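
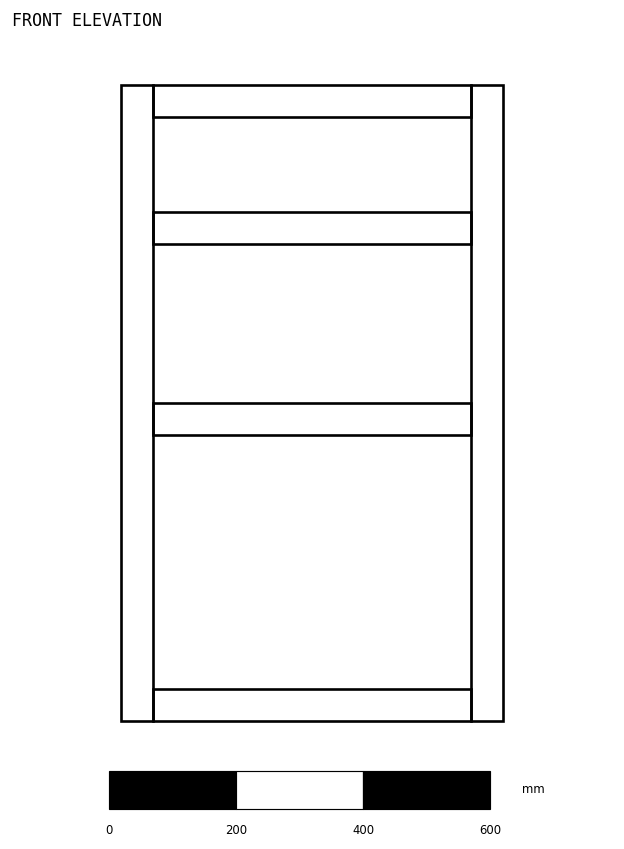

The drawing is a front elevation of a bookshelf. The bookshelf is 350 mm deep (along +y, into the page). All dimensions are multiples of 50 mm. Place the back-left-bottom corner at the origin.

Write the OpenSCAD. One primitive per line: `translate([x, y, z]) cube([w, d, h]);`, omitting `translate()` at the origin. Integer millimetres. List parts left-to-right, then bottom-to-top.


cube([50, 350, 1000]);
translate([50, 0, 0]) cube([500, 350, 50]);
translate([50, 0, 450]) cube([500, 350, 50]);
translate([50, 0, 750]) cube([500, 350, 50]);
translate([50, 0, 950]) cube([500, 350, 50]);
translate([550, 0, 0]) cube([50, 350, 1000]);


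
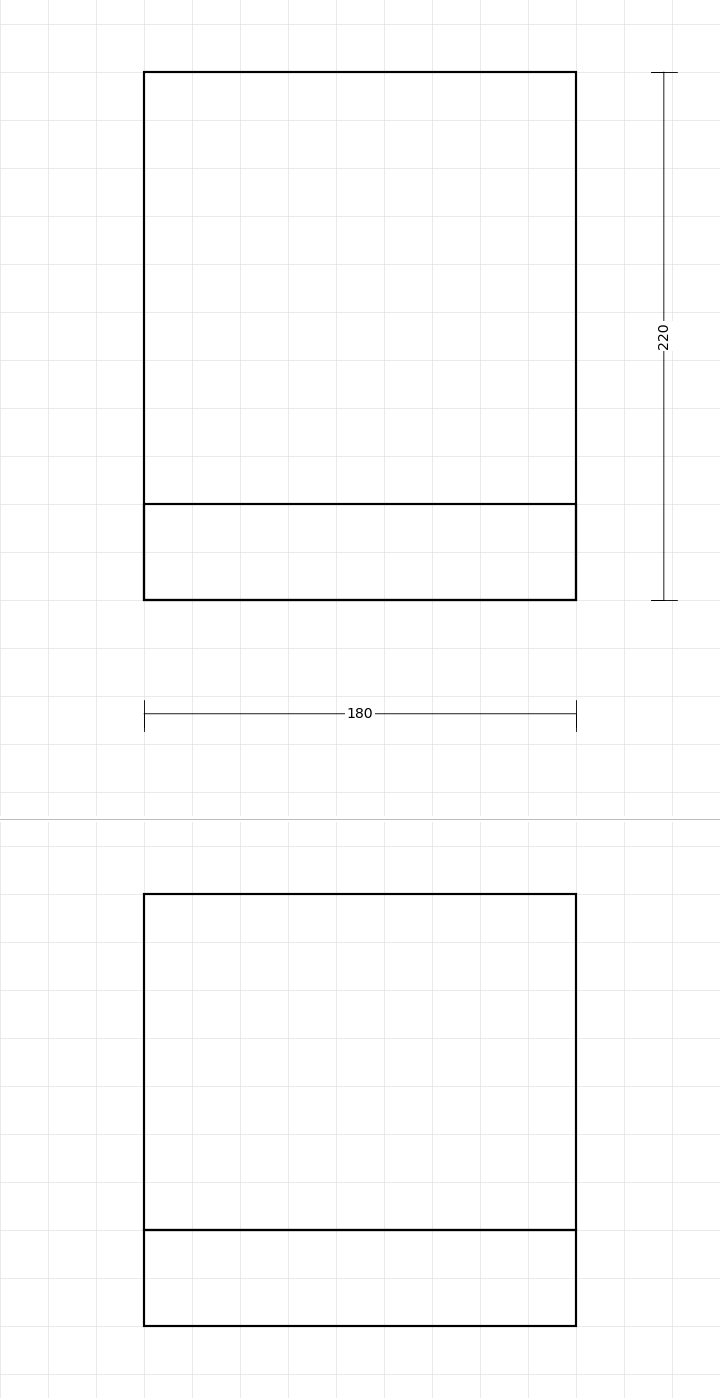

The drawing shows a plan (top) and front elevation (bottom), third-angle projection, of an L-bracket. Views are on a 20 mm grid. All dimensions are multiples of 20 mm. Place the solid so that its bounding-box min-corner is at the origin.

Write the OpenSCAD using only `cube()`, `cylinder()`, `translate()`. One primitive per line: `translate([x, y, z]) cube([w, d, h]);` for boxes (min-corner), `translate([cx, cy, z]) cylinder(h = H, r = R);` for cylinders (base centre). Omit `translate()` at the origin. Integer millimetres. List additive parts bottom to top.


cube([180, 220, 40]);
translate([0, 0, 40]) cube([180, 40, 140]);


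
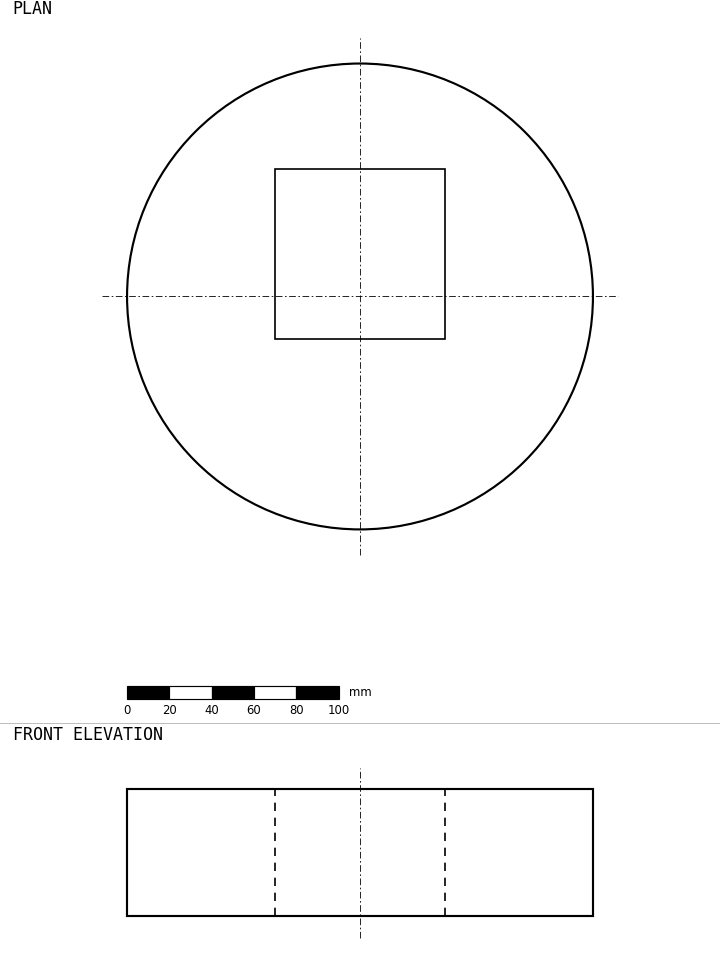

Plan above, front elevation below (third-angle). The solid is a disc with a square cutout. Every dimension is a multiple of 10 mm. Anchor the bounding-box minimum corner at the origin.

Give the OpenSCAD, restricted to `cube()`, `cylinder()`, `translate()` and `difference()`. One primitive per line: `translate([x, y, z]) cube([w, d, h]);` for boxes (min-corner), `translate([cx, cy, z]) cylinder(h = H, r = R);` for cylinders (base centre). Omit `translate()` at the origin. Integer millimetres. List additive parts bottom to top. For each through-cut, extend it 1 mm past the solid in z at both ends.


difference() {
  translate([110, 110, 0]) cylinder(h = 60, r = 110);
  translate([70, 90, -1]) cube([80, 80, 62]);
}


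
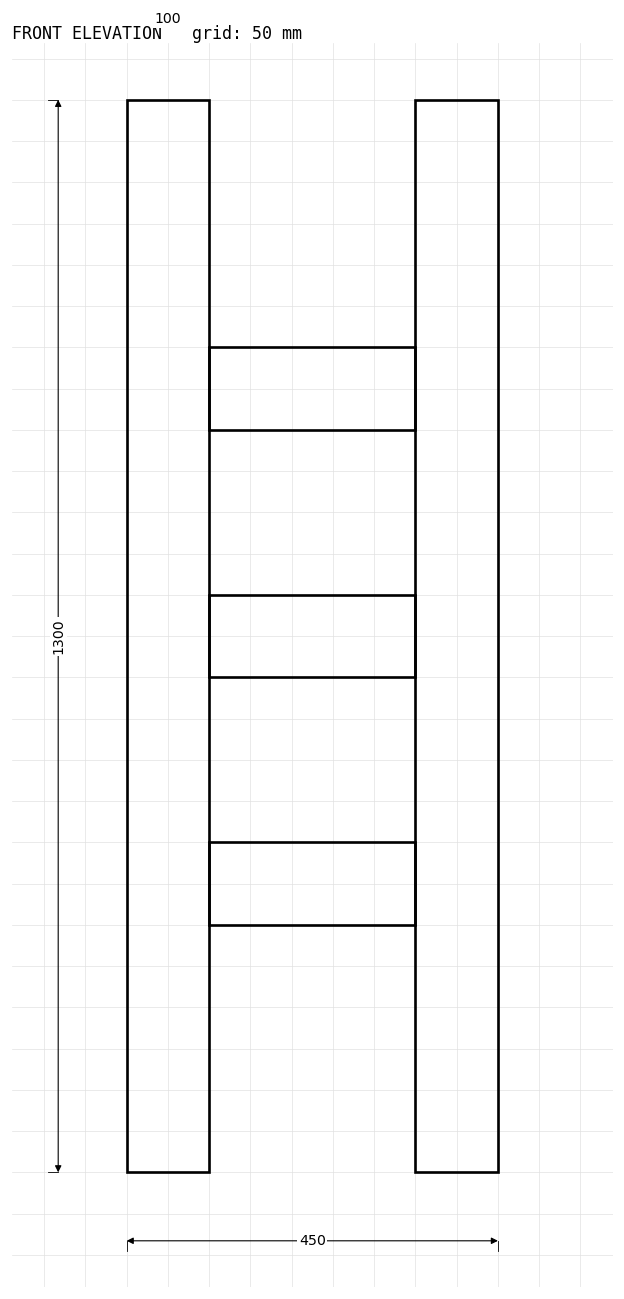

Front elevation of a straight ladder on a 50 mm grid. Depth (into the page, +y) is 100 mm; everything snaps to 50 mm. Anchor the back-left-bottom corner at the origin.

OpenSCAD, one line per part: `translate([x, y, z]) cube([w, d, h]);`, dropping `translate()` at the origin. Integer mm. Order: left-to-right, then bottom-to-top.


cube([100, 100, 1300]);
translate([100, 0, 300]) cube([250, 100, 100]);
translate([100, 0, 600]) cube([250, 100, 100]);
translate([100, 0, 900]) cube([250, 100, 100]);
translate([350, 0, 0]) cube([100, 100, 1300]);


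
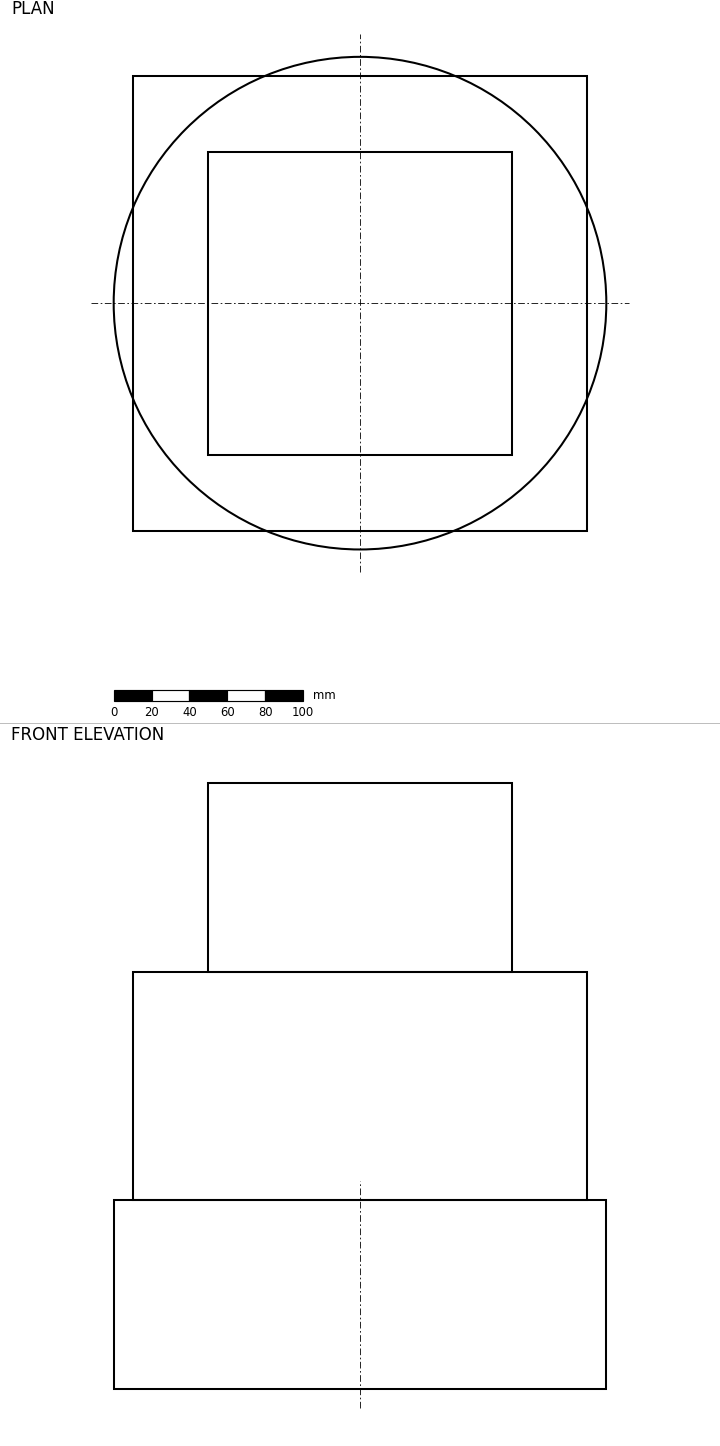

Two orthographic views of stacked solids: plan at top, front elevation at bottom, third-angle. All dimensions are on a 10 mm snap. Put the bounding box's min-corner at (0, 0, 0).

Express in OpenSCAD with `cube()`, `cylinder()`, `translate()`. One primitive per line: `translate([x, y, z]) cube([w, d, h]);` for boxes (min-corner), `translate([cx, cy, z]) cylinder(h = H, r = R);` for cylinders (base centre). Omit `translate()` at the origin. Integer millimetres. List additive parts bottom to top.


translate([130, 130, 0]) cylinder(h = 100, r = 130);
translate([10, 10, 100]) cube([240, 240, 120]);
translate([50, 50, 220]) cube([160, 160, 100]);


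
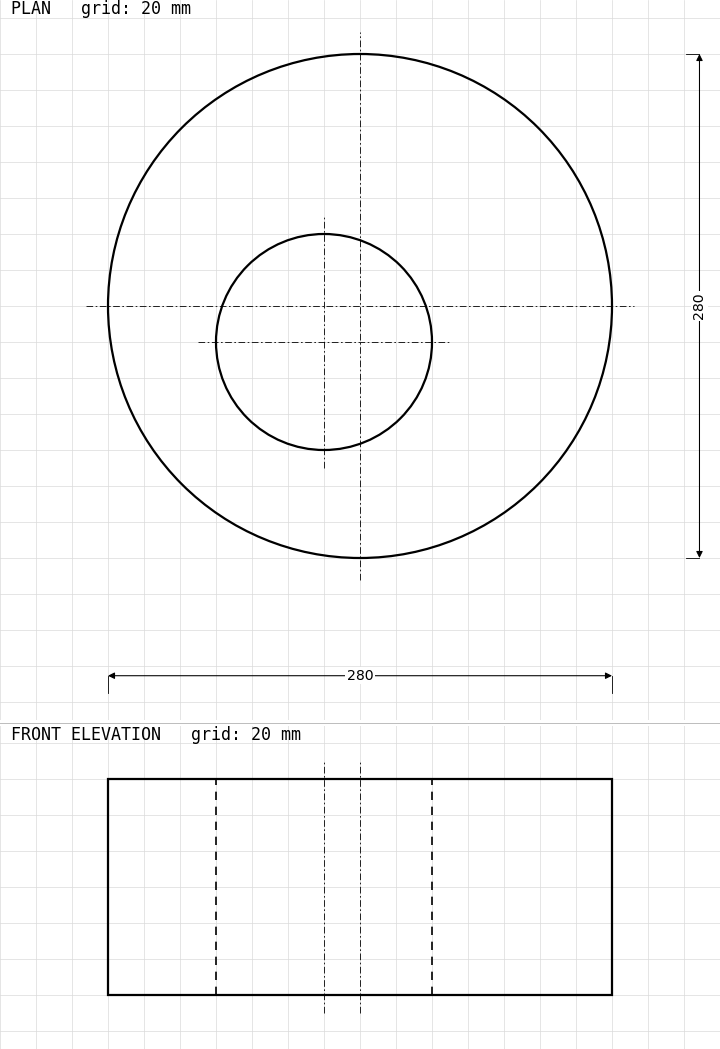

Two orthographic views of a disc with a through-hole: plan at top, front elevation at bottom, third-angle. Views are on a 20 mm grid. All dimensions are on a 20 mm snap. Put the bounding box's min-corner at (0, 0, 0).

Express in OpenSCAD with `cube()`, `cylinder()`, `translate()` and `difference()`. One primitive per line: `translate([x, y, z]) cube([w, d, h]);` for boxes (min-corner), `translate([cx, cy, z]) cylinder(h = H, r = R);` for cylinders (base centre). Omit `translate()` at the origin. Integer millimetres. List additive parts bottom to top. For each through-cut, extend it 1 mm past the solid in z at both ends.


difference() {
  translate([140, 140, 0]) cylinder(h = 120, r = 140);
  translate([120, 120, -1]) cylinder(h = 122, r = 60);
}


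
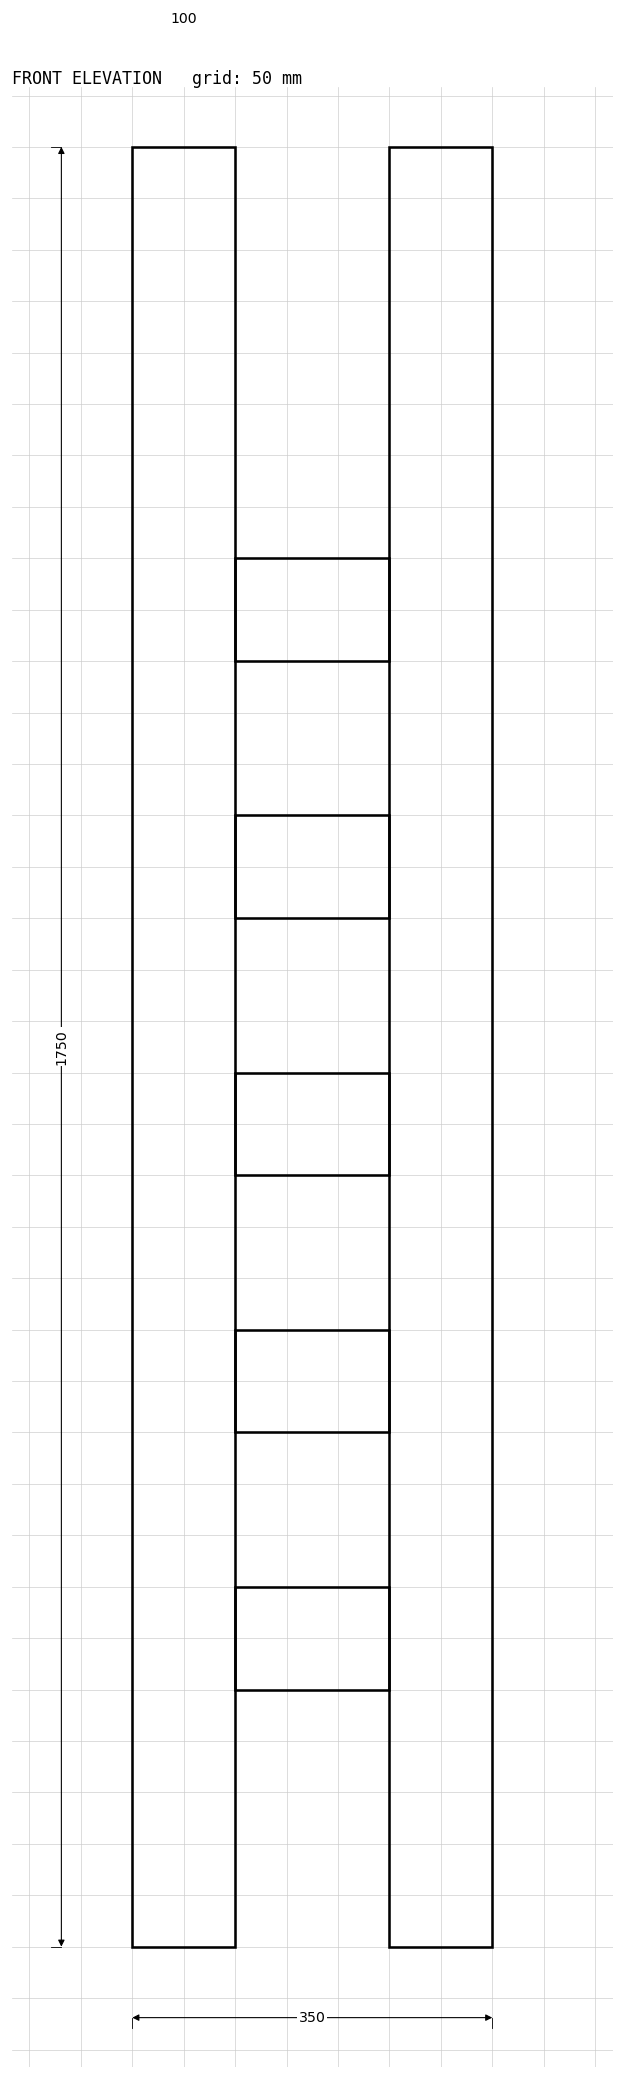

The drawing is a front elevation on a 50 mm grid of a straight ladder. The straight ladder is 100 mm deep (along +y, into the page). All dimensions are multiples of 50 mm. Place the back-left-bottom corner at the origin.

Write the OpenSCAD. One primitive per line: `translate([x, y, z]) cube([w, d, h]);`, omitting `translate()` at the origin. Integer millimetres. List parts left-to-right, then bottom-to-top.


cube([100, 100, 1750]);
translate([100, 0, 250]) cube([150, 100, 100]);
translate([100, 0, 500]) cube([150, 100, 100]);
translate([100, 0, 750]) cube([150, 100, 100]);
translate([100, 0, 1000]) cube([150, 100, 100]);
translate([100, 0, 1250]) cube([150, 100, 100]);
translate([250, 0, 0]) cube([100, 100, 1750]);


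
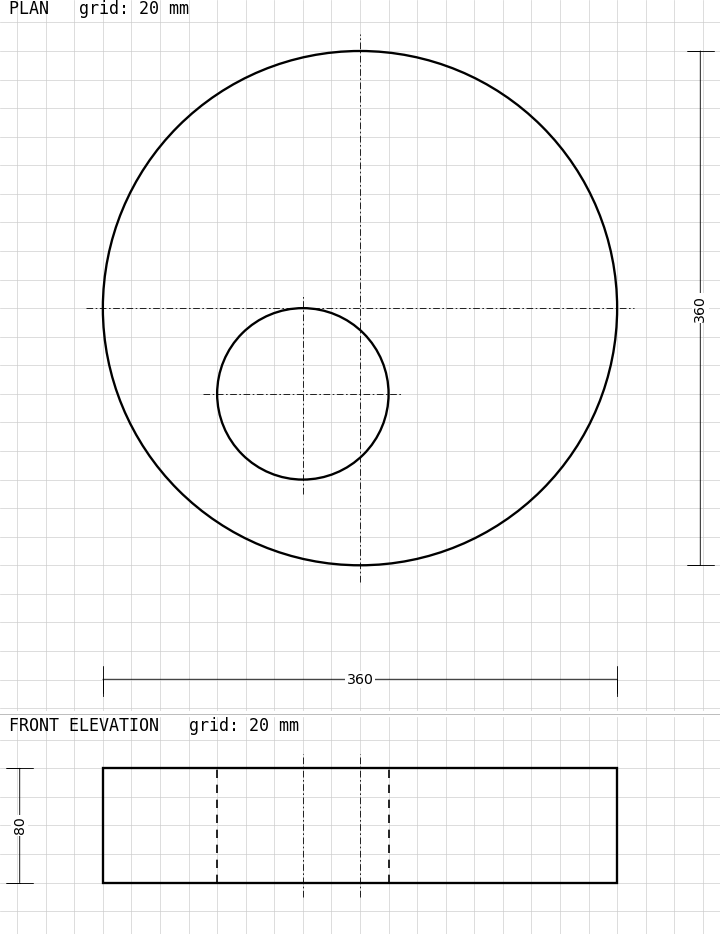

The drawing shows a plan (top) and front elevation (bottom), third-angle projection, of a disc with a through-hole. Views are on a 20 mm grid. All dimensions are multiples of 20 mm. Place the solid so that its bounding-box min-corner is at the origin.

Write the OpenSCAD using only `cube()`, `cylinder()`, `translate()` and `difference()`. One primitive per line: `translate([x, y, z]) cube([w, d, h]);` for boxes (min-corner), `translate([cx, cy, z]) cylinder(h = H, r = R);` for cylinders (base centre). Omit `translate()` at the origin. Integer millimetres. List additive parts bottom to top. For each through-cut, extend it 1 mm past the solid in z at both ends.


difference() {
  translate([180, 180, 0]) cylinder(h = 80, r = 180);
  translate([140, 120, -1]) cylinder(h = 82, r = 60);
}


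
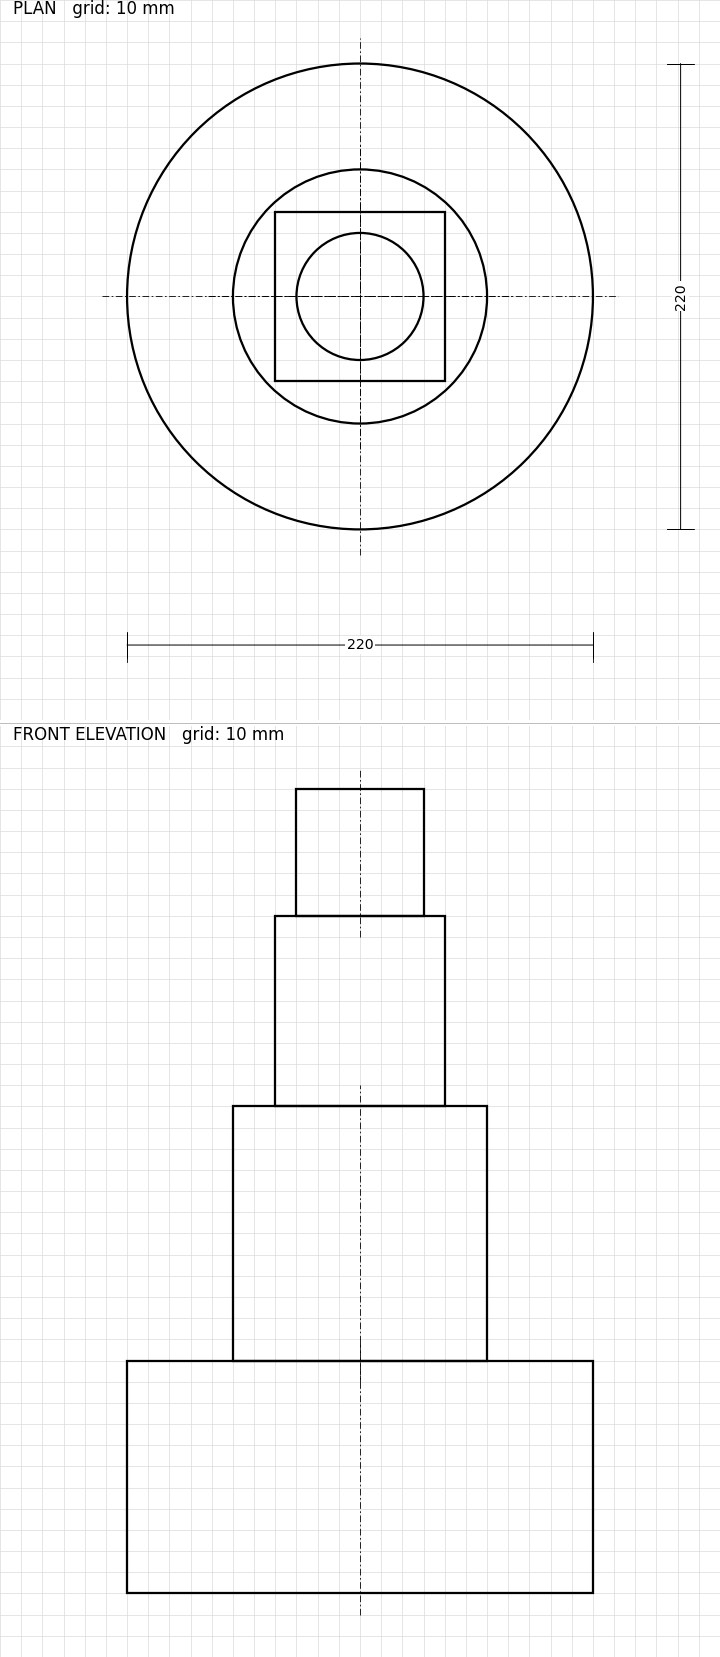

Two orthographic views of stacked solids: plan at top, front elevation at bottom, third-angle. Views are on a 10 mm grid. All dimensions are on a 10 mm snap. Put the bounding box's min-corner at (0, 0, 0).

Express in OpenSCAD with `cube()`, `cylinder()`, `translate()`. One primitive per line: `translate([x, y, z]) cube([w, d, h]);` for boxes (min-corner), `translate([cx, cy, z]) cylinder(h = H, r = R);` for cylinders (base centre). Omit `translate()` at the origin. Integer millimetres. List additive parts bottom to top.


translate([110, 110, 0]) cylinder(h = 110, r = 110);
translate([110, 110, 110]) cylinder(h = 120, r = 60);
translate([70, 70, 230]) cube([80, 80, 90]);
translate([110, 110, 320]) cylinder(h = 60, r = 30);


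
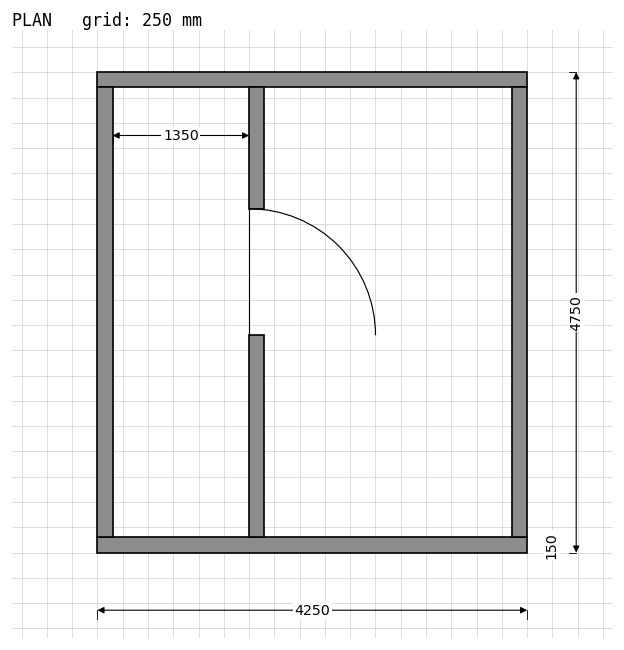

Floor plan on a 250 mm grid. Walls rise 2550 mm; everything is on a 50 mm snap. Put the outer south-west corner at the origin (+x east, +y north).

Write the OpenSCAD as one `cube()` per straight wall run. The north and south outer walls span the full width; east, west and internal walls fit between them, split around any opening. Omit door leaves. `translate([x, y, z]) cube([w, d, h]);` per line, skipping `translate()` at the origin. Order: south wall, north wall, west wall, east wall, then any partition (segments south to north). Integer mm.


cube([4250, 150, 2550]);
translate([0, 4600, 0]) cube([4250, 150, 2550]);
translate([0, 150, 0]) cube([150, 4450, 2550]);
translate([4100, 150, 0]) cube([150, 4450, 2550]);
translate([1500, 150, 0]) cube([150, 2000, 2550]);
translate([1500, 3400, 0]) cube([150, 1200, 2550]);


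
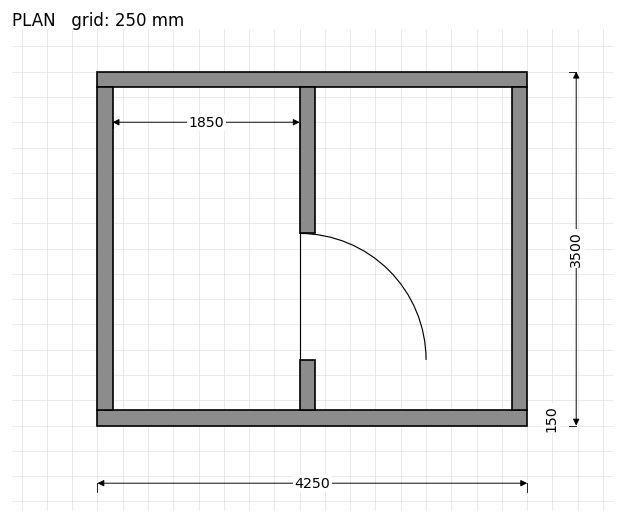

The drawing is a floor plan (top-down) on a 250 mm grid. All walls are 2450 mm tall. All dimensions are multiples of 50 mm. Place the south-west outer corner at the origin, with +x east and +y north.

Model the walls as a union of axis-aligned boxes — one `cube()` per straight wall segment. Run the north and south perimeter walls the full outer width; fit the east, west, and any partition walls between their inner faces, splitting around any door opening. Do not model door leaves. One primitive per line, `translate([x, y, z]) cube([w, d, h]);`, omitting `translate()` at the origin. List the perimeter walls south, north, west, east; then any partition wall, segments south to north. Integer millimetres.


cube([4250, 150, 2450]);
translate([0, 3350, 0]) cube([4250, 150, 2450]);
translate([0, 150, 0]) cube([150, 3200, 2450]);
translate([4100, 150, 0]) cube([150, 3200, 2450]);
translate([2000, 150, 0]) cube([150, 500, 2450]);
translate([2000, 1900, 0]) cube([150, 1450, 2450]);


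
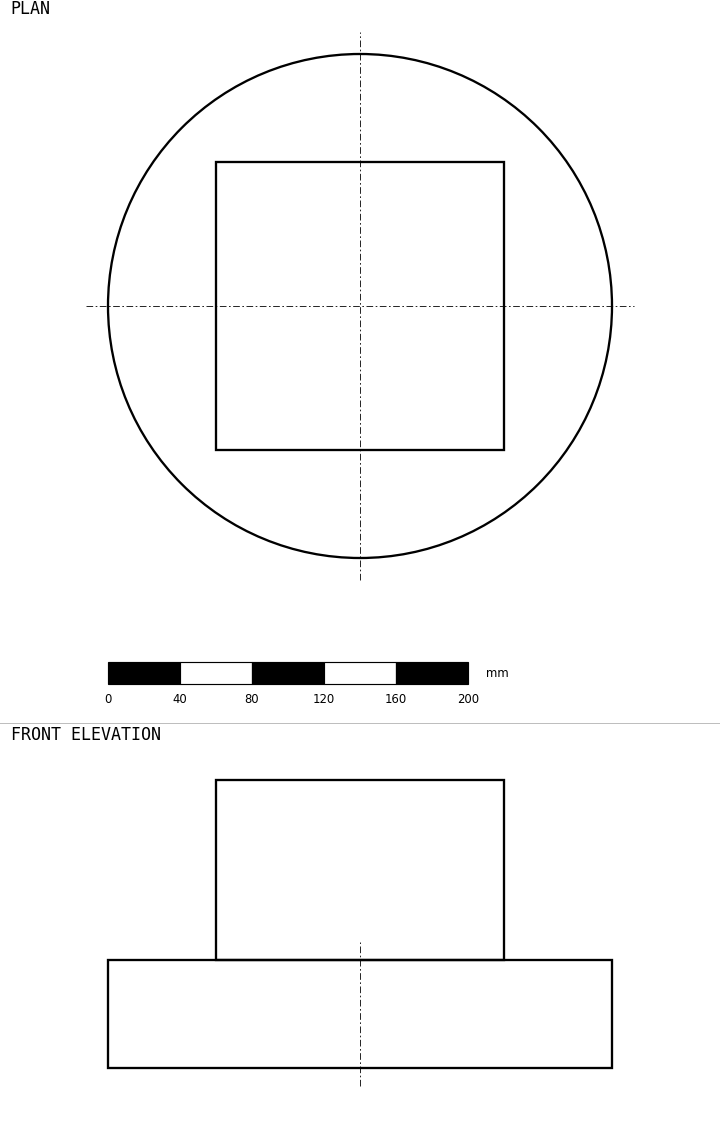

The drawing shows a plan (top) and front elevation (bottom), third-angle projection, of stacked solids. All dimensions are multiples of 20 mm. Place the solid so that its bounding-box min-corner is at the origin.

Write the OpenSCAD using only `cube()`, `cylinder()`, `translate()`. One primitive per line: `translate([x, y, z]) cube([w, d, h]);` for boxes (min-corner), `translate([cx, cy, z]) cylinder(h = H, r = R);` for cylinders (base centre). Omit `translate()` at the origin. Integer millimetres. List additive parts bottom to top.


translate([140, 140, 0]) cylinder(h = 60, r = 140);
translate([60, 60, 60]) cube([160, 160, 100]);


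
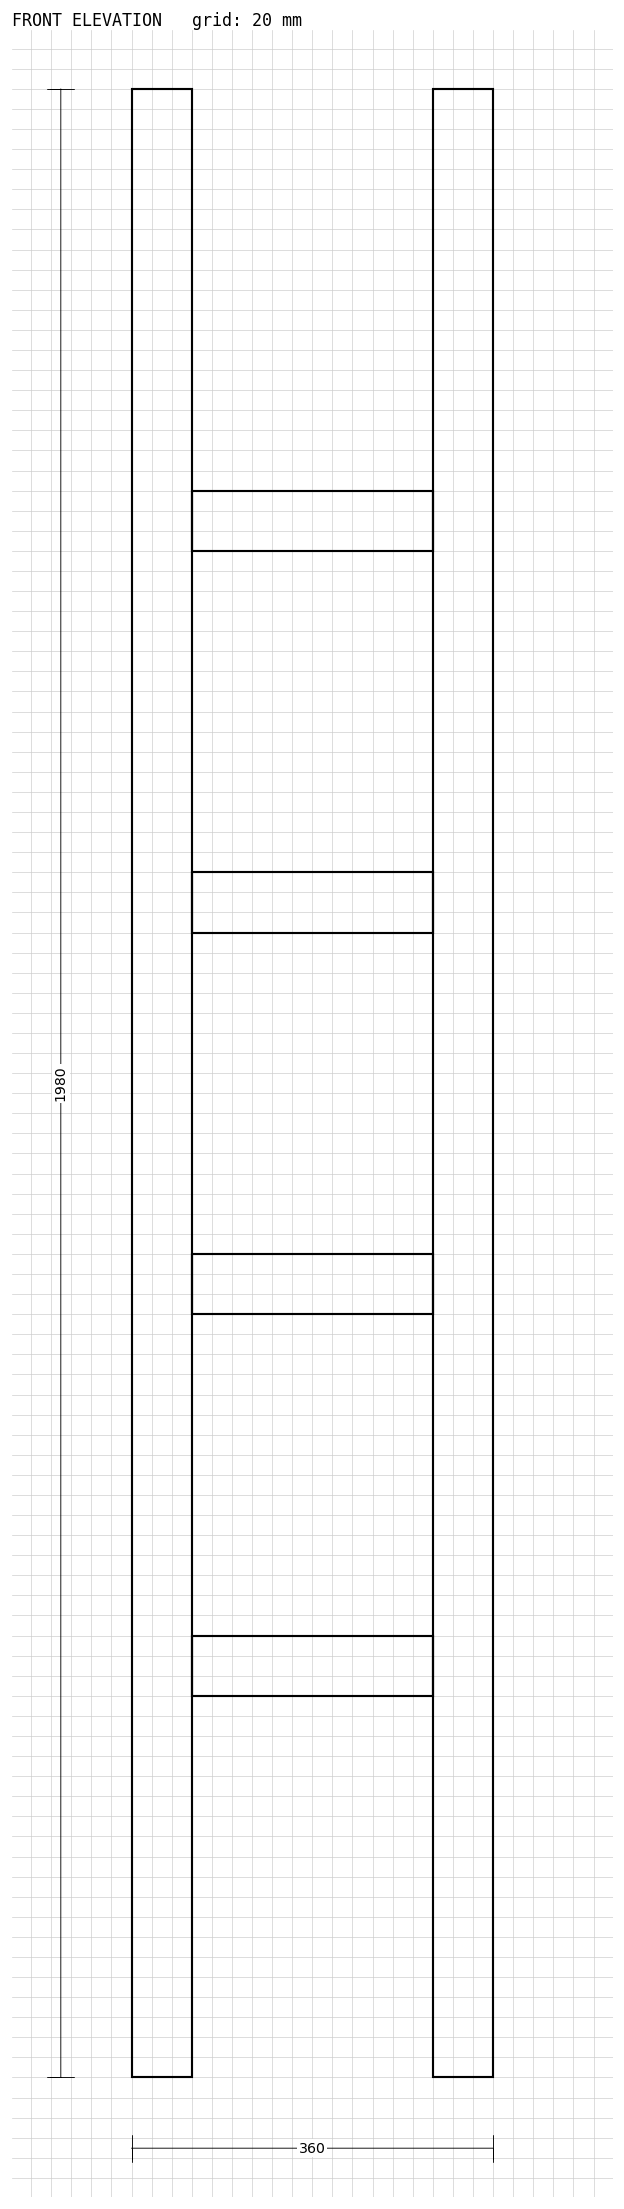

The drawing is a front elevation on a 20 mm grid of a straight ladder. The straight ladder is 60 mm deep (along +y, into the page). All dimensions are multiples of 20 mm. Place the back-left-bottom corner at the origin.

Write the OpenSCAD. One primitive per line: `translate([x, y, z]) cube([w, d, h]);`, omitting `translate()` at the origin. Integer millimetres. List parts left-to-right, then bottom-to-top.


cube([60, 60, 1980]);
translate([60, 0, 380]) cube([240, 60, 60]);
translate([60, 0, 760]) cube([240, 60, 60]);
translate([60, 0, 1140]) cube([240, 60, 60]);
translate([60, 0, 1520]) cube([240, 60, 60]);
translate([300, 0, 0]) cube([60, 60, 1980]);


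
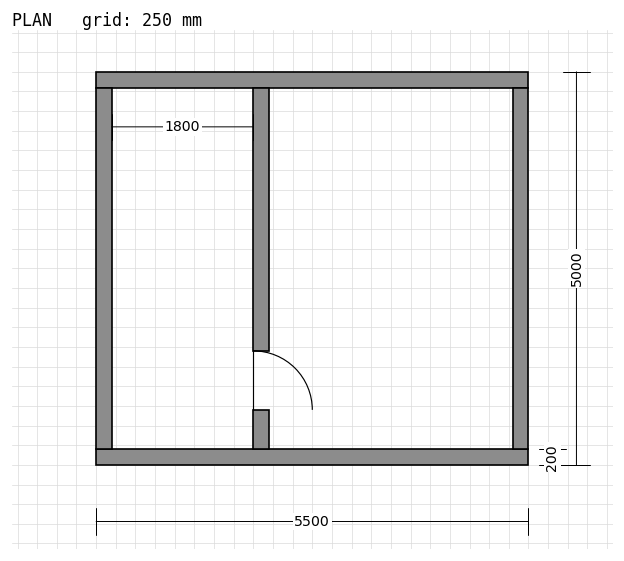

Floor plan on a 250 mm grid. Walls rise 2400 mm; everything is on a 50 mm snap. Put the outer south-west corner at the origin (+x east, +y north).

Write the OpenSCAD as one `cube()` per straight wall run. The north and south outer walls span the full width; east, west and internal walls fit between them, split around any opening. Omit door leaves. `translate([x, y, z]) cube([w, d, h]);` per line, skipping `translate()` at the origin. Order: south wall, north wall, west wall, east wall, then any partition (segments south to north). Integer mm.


cube([5500, 200, 2400]);
translate([0, 4800, 0]) cube([5500, 200, 2400]);
translate([0, 200, 0]) cube([200, 4600, 2400]);
translate([5300, 200, 0]) cube([200, 4600, 2400]);
translate([2000, 200, 0]) cube([200, 500, 2400]);
translate([2000, 1450, 0]) cube([200, 3350, 2400]);


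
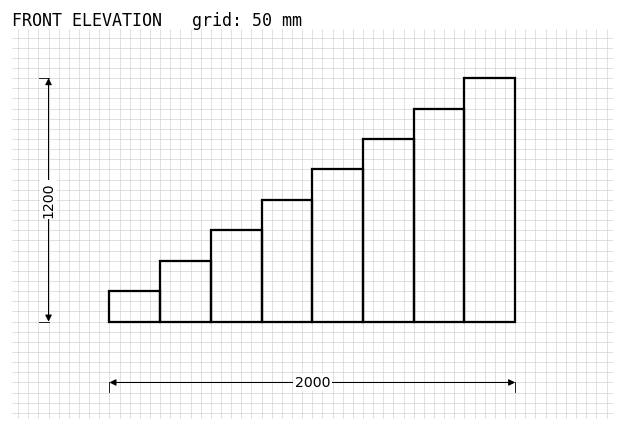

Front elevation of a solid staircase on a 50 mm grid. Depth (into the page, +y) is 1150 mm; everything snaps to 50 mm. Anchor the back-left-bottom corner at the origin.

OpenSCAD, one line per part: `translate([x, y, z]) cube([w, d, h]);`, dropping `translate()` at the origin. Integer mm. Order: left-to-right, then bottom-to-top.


cube([250, 1150, 150]);
translate([250, 0, 0]) cube([250, 1150, 300]);
translate([500, 0, 0]) cube([250, 1150, 450]);
translate([750, 0, 0]) cube([250, 1150, 600]);
translate([1000, 0, 0]) cube([250, 1150, 750]);
translate([1250, 0, 0]) cube([250, 1150, 900]);
translate([1500, 0, 0]) cube([250, 1150, 1050]);
translate([1750, 0, 0]) cube([250, 1150, 1200]);


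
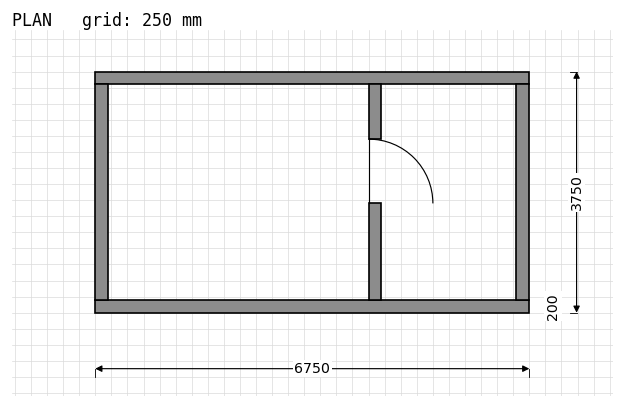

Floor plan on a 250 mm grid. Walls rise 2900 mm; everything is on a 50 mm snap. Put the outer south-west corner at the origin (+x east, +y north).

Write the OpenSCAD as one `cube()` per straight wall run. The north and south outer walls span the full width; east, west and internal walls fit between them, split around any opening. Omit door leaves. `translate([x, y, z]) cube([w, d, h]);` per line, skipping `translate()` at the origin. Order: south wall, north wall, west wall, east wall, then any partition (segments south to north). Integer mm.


cube([6750, 200, 2900]);
translate([0, 3550, 0]) cube([6750, 200, 2900]);
translate([0, 200, 0]) cube([200, 3350, 2900]);
translate([6550, 200, 0]) cube([200, 3350, 2900]);
translate([4250, 200, 0]) cube([200, 1500, 2900]);
translate([4250, 2700, 0]) cube([200, 850, 2900]);


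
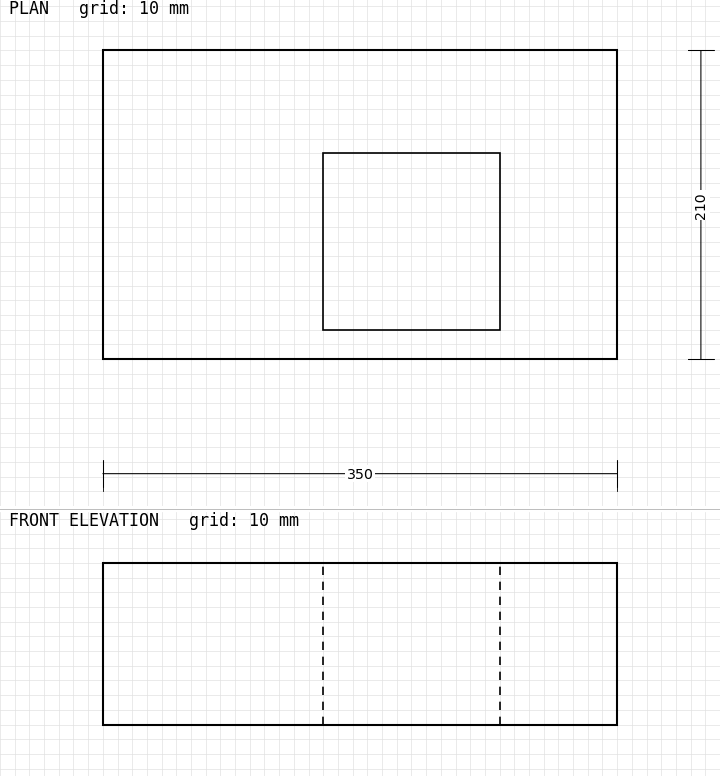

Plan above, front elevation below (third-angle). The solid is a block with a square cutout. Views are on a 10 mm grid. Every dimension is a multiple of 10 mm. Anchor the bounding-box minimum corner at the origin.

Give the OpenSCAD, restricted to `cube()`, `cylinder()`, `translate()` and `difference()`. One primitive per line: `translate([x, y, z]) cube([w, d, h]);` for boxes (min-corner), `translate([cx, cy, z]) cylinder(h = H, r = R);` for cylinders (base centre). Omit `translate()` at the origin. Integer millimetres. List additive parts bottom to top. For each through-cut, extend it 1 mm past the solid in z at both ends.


difference() {
  cube([350, 210, 110]);
  translate([150, 20, -1]) cube([120, 120, 112]);
}


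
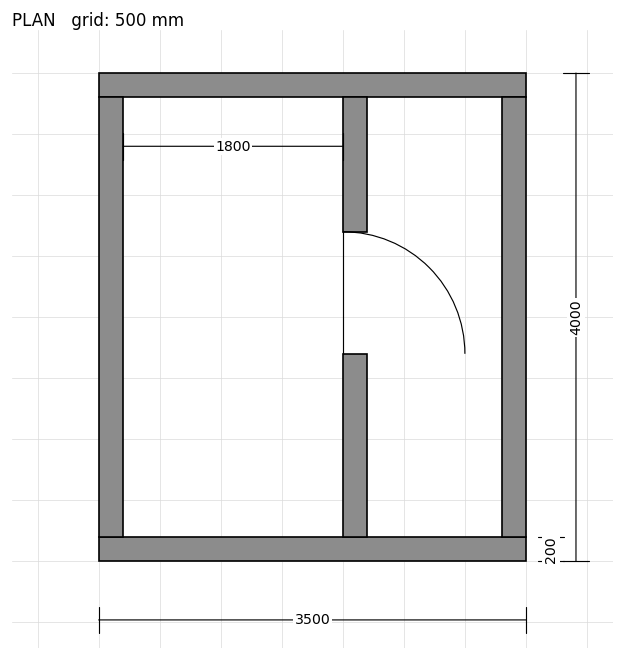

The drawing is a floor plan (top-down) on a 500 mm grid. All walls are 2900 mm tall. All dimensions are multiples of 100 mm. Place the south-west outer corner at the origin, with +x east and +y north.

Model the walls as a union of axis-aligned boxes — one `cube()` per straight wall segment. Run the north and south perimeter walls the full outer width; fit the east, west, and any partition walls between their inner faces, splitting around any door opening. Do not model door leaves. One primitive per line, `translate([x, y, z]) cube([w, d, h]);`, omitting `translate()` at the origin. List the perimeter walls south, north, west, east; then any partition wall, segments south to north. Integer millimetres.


cube([3500, 200, 2900]);
translate([0, 3800, 0]) cube([3500, 200, 2900]);
translate([0, 200, 0]) cube([200, 3600, 2900]);
translate([3300, 200, 0]) cube([200, 3600, 2900]);
translate([2000, 200, 0]) cube([200, 1500, 2900]);
translate([2000, 2700, 0]) cube([200, 1100, 2900]);


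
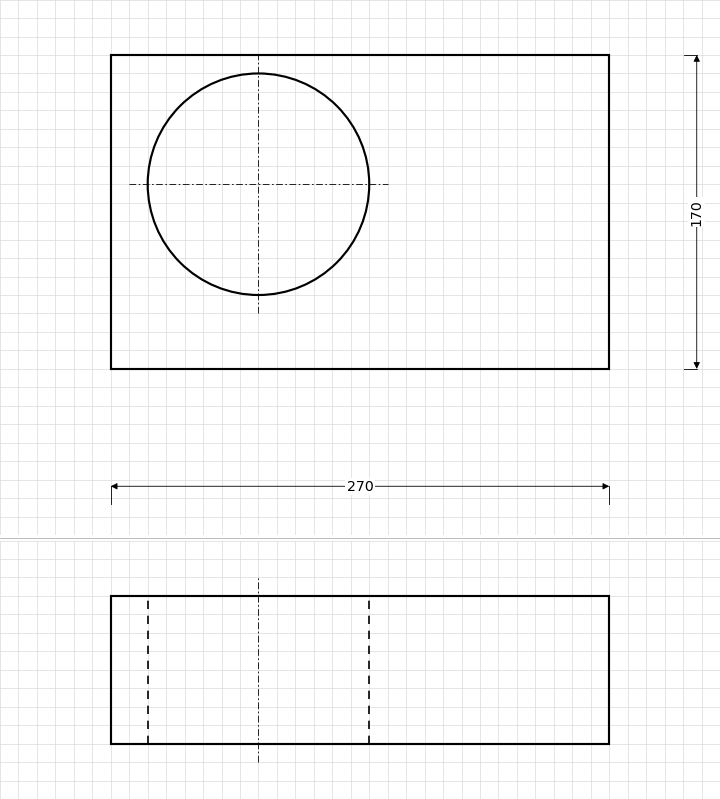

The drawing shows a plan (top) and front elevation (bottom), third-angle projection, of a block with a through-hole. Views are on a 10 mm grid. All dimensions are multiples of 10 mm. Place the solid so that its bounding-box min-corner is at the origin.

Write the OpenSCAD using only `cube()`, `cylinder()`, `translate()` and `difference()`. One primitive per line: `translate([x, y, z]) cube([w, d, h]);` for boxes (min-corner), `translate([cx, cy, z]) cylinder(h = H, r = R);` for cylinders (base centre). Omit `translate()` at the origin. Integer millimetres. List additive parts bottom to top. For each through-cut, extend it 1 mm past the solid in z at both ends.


difference() {
  cube([270, 170, 80]);
  translate([80, 100, -1]) cylinder(h = 82, r = 60);
}


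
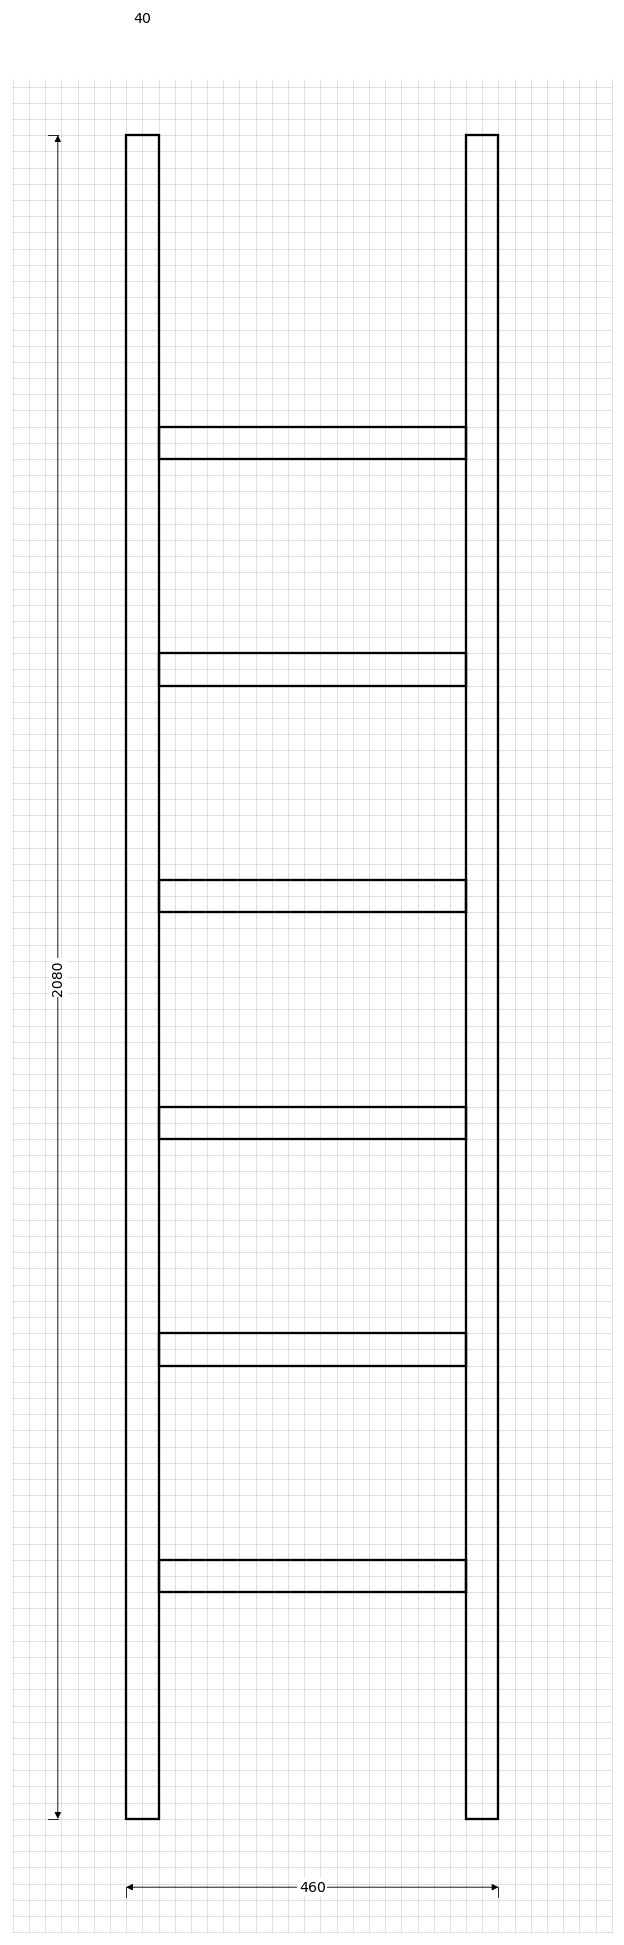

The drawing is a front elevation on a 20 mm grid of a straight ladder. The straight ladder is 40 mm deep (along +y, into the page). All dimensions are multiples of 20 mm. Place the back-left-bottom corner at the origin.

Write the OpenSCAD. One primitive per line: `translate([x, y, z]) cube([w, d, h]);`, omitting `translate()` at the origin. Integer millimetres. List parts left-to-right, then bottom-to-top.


cube([40, 40, 2080]);
translate([40, 0, 280]) cube([380, 40, 40]);
translate([40, 0, 560]) cube([380, 40, 40]);
translate([40, 0, 840]) cube([380, 40, 40]);
translate([40, 0, 1120]) cube([380, 40, 40]);
translate([40, 0, 1400]) cube([380, 40, 40]);
translate([40, 0, 1680]) cube([380, 40, 40]);
translate([420, 0, 0]) cube([40, 40, 2080]);


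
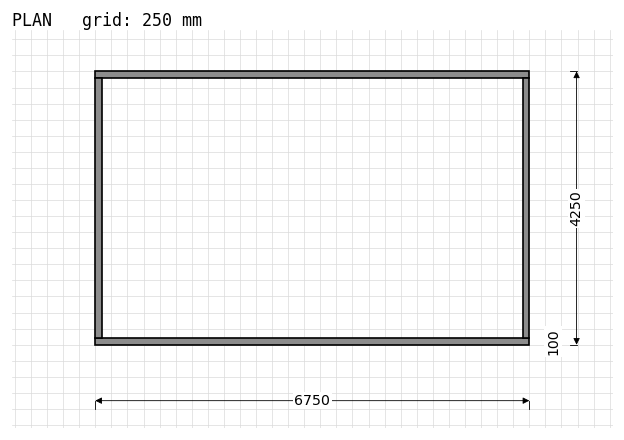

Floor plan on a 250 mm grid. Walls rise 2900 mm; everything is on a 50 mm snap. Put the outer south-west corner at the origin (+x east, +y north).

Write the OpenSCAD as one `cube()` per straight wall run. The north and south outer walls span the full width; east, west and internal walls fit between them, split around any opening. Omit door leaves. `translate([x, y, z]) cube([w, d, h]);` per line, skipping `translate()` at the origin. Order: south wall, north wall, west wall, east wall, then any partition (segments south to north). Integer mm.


cube([6750, 100, 2900]);
translate([0, 4150, 0]) cube([6750, 100, 2900]);
translate([0, 100, 0]) cube([100, 4050, 2900]);
translate([6650, 100, 0]) cube([100, 4050, 2900]);


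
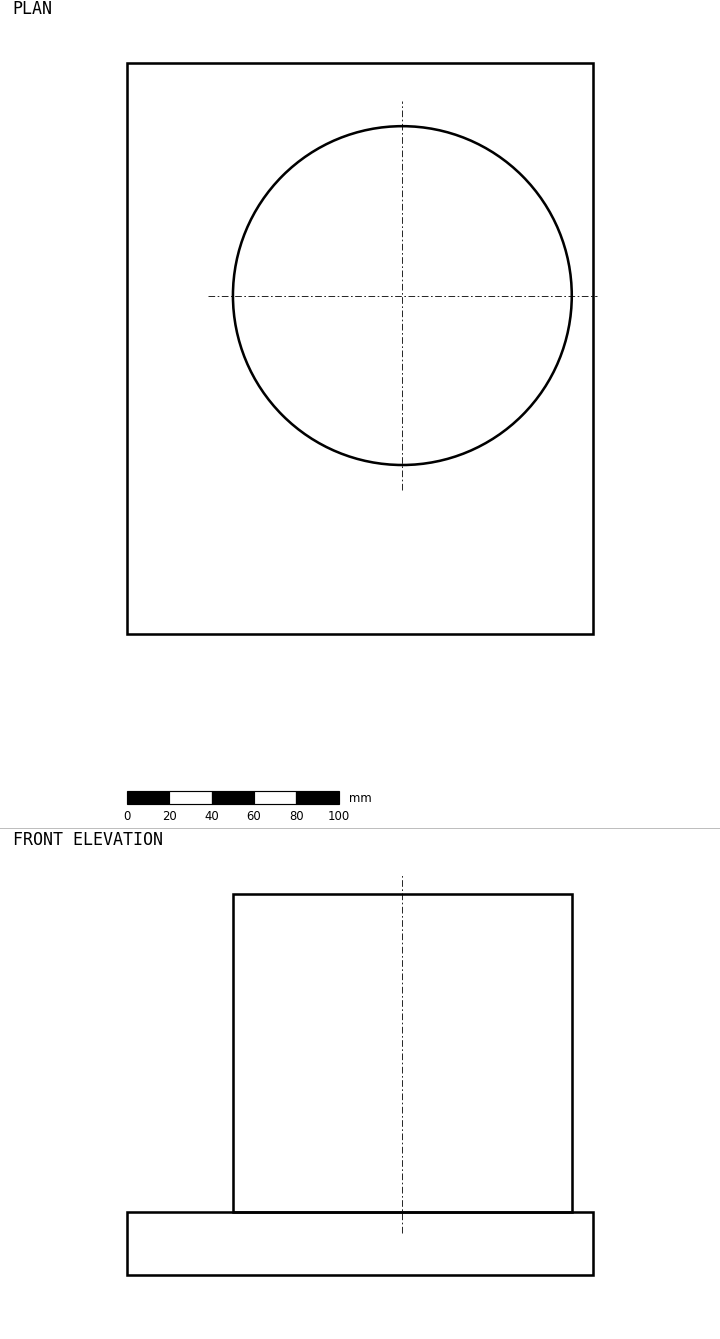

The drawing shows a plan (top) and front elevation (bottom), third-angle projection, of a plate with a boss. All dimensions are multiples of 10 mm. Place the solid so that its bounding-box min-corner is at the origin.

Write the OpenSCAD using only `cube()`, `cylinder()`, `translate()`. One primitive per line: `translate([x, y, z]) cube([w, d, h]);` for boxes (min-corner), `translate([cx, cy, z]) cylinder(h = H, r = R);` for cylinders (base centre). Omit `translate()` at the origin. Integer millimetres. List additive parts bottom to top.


cube([220, 270, 30]);
translate([130, 160, 30]) cylinder(h = 150, r = 80);


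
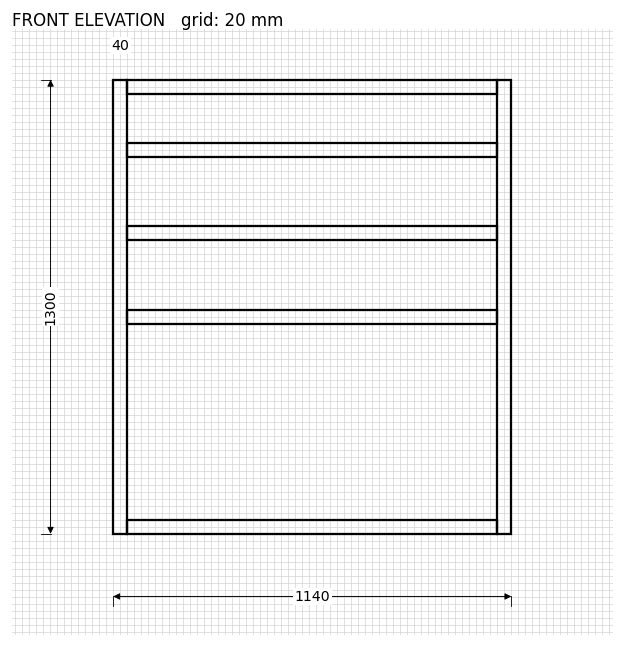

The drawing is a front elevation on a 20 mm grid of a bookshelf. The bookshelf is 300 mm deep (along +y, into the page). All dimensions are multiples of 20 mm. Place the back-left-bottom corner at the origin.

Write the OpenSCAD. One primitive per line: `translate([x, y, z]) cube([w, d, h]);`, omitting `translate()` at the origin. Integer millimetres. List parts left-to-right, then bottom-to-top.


cube([40, 300, 1300]);
translate([40, 0, 0]) cube([1060, 300, 40]);
translate([40, 0, 600]) cube([1060, 300, 40]);
translate([40, 0, 840]) cube([1060, 300, 40]);
translate([40, 0, 1080]) cube([1060, 300, 40]);
translate([40, 0, 1260]) cube([1060, 300, 40]);
translate([1100, 0, 0]) cube([40, 300, 1300]);


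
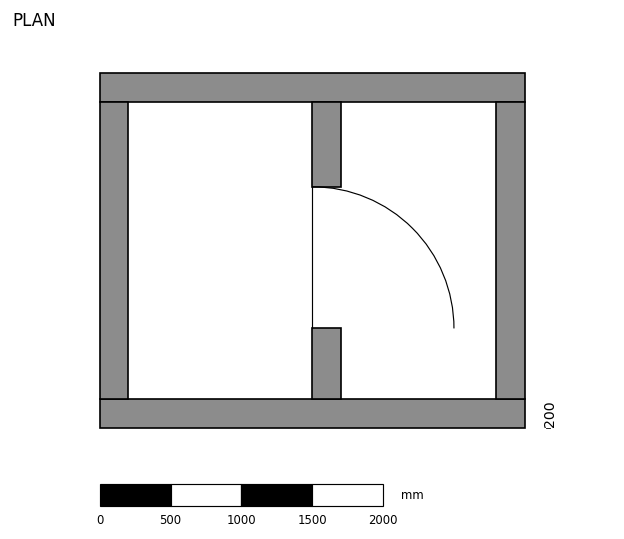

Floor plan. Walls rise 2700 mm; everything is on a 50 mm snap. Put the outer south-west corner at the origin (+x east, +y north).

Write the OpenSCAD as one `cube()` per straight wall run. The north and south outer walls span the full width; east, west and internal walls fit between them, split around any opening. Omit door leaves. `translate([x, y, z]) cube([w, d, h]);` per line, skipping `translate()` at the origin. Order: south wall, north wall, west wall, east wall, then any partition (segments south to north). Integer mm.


cube([3000, 200, 2700]);
translate([0, 2300, 0]) cube([3000, 200, 2700]);
translate([0, 200, 0]) cube([200, 2100, 2700]);
translate([2800, 200, 0]) cube([200, 2100, 2700]);
translate([1500, 200, 0]) cube([200, 500, 2700]);
translate([1500, 1700, 0]) cube([200, 600, 2700]);


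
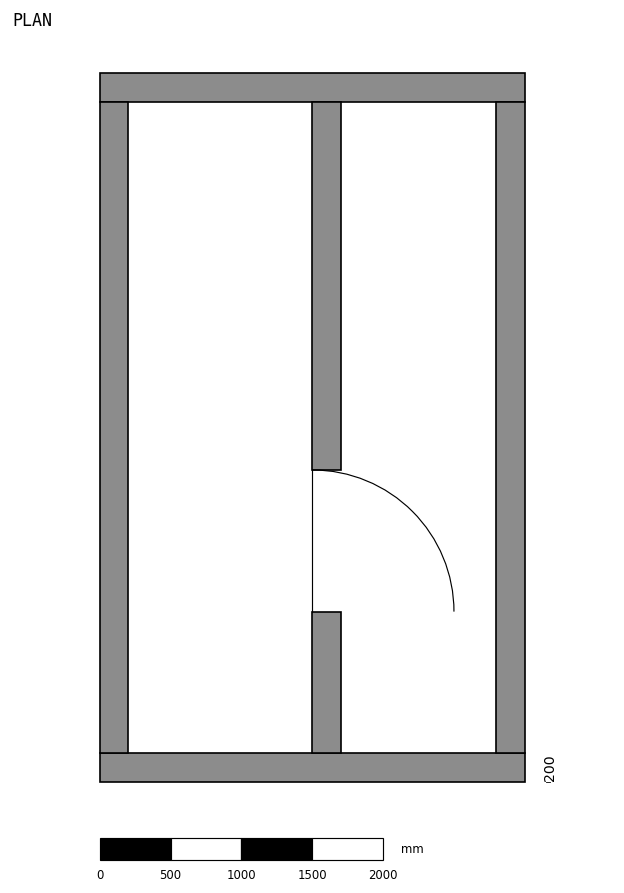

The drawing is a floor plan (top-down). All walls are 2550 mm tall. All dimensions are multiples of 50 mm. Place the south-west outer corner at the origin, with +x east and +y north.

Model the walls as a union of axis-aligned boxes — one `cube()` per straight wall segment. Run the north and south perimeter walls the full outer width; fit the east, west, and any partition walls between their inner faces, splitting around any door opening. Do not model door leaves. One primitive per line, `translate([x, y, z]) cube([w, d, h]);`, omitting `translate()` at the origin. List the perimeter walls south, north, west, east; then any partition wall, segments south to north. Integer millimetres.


cube([3000, 200, 2550]);
translate([0, 4800, 0]) cube([3000, 200, 2550]);
translate([0, 200, 0]) cube([200, 4600, 2550]);
translate([2800, 200, 0]) cube([200, 4600, 2550]);
translate([1500, 200, 0]) cube([200, 1000, 2550]);
translate([1500, 2200, 0]) cube([200, 2600, 2550]);


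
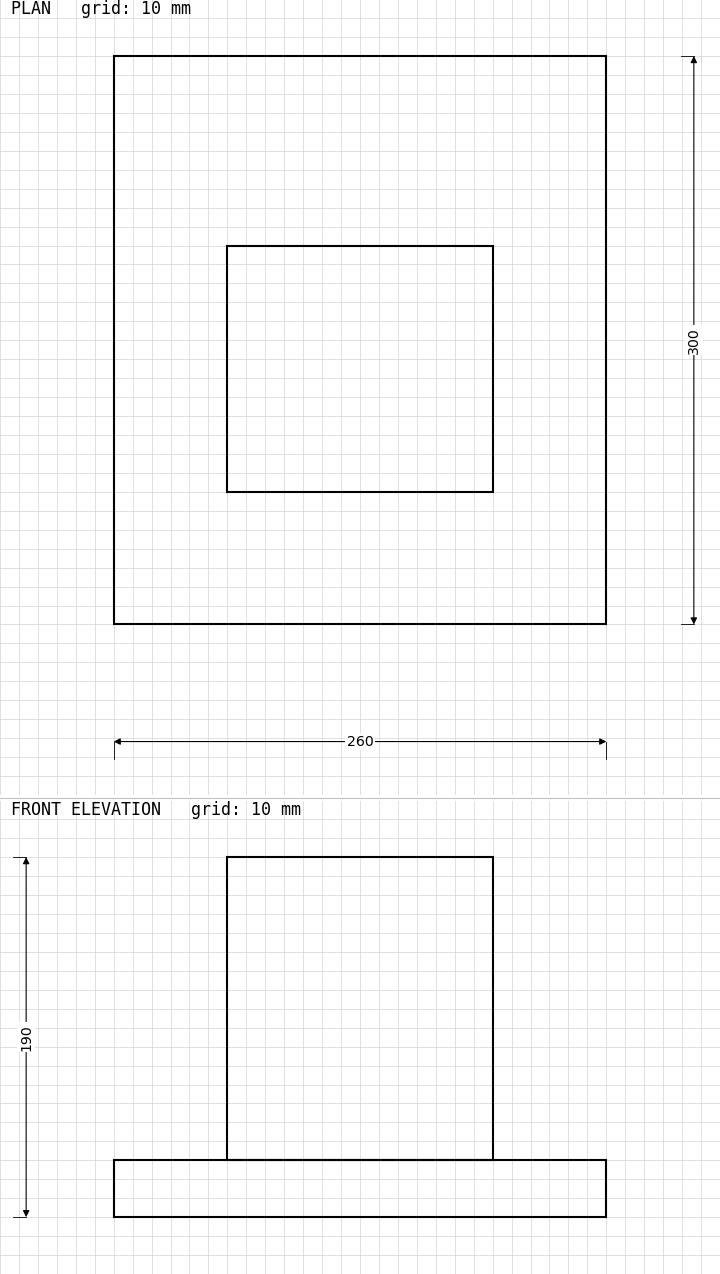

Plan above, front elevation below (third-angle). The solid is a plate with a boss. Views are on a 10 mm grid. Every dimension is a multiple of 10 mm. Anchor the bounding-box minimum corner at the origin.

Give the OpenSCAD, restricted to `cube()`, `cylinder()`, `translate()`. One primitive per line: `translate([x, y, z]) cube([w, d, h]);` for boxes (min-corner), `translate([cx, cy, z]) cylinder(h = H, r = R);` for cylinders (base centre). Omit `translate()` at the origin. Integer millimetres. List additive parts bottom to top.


cube([260, 300, 30]);
translate([60, 70, 30]) cube([140, 130, 160]);


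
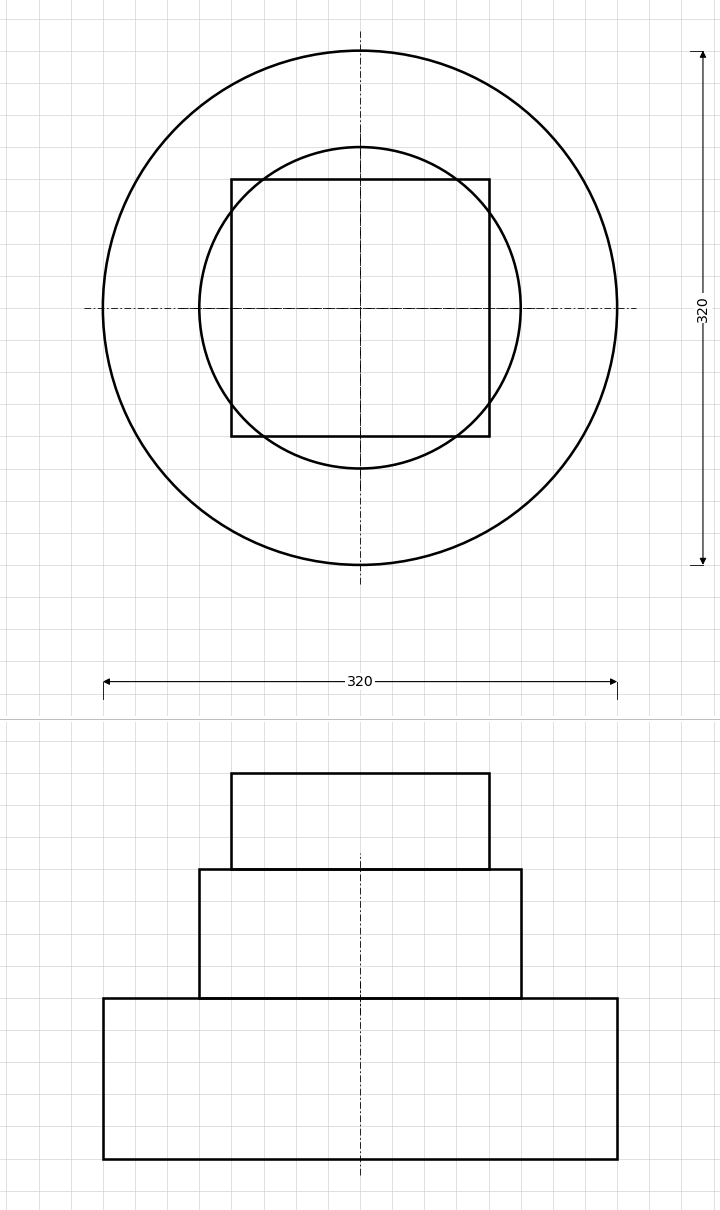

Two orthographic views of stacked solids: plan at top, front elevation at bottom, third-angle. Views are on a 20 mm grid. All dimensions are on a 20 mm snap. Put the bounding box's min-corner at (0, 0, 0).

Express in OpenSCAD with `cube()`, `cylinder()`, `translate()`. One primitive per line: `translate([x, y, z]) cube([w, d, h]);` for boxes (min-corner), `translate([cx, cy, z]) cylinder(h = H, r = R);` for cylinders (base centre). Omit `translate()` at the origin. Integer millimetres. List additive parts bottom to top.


translate([160, 160, 0]) cylinder(h = 100, r = 160);
translate([160, 160, 100]) cylinder(h = 80, r = 100);
translate([80, 80, 180]) cube([160, 160, 60]);


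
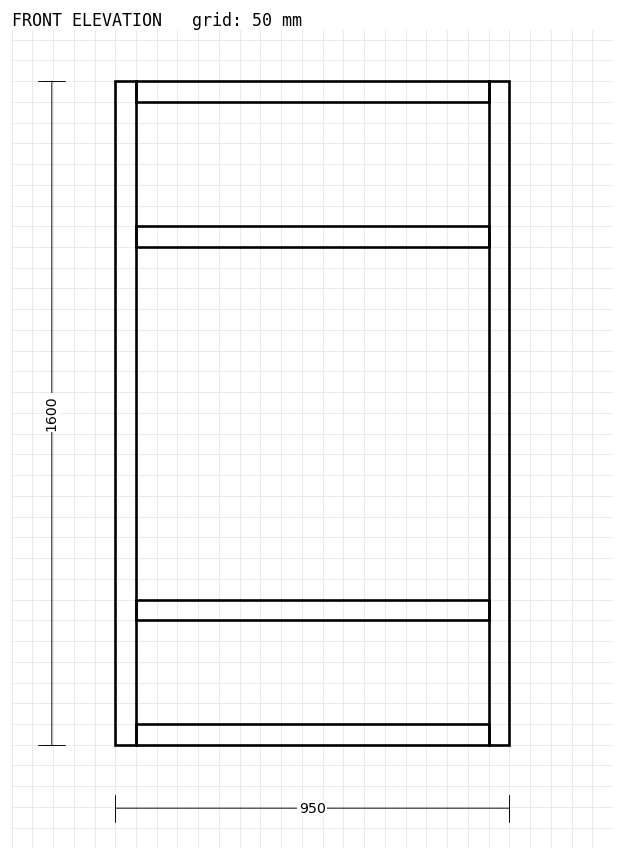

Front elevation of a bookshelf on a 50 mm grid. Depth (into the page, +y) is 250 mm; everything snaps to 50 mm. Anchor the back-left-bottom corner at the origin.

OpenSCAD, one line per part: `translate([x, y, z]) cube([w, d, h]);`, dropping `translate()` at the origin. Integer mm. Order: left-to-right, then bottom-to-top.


cube([50, 250, 1600]);
translate([50, 0, 0]) cube([850, 250, 50]);
translate([50, 0, 300]) cube([850, 250, 50]);
translate([50, 0, 1200]) cube([850, 250, 50]);
translate([50, 0, 1550]) cube([850, 250, 50]);
translate([900, 0, 0]) cube([50, 250, 1600]);


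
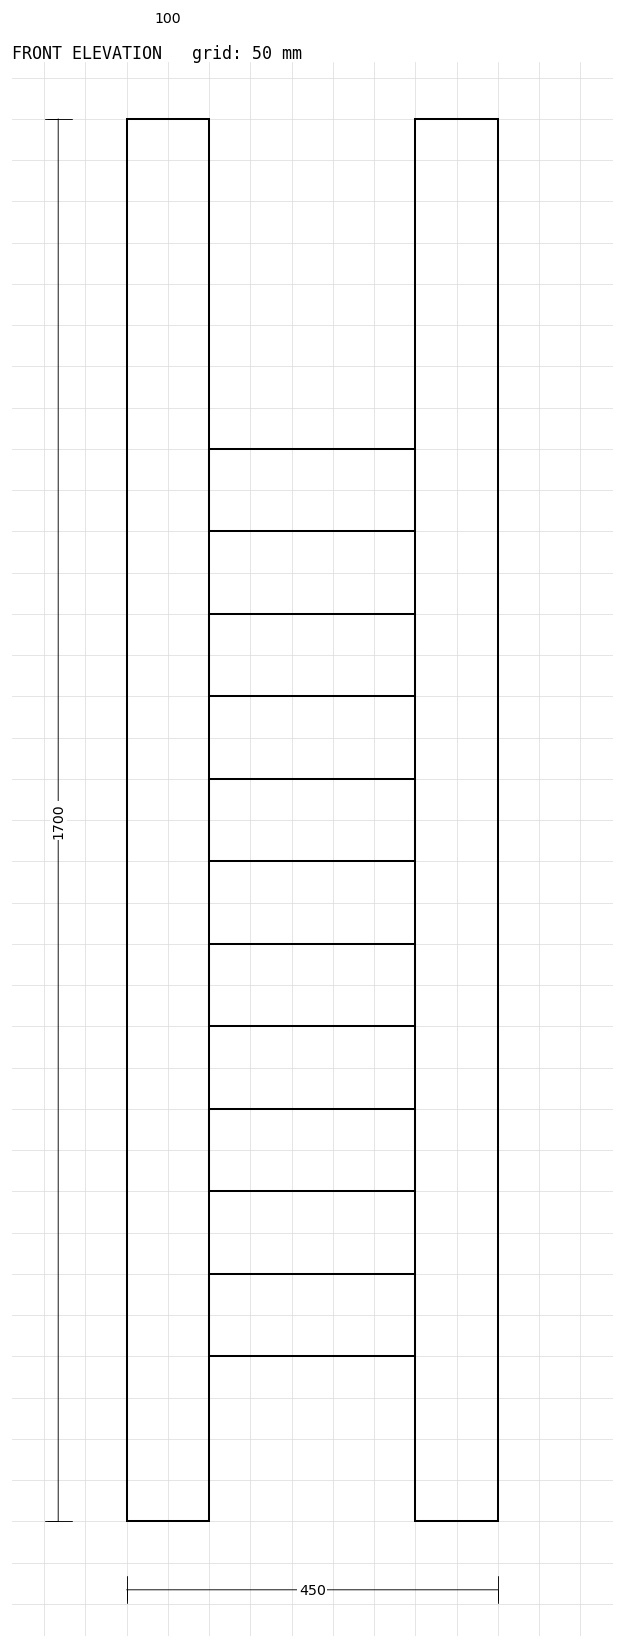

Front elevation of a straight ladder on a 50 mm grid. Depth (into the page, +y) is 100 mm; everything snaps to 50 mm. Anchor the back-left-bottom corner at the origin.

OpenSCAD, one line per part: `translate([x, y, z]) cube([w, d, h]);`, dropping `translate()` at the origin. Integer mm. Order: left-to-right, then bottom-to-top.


cube([100, 100, 1700]);
translate([100, 0, 200]) cube([250, 100, 100]);
translate([100, 0, 400]) cube([250, 100, 100]);
translate([100, 0, 600]) cube([250, 100, 100]);
translate([100, 0, 800]) cube([250, 100, 100]);
translate([100, 0, 1000]) cube([250, 100, 100]);
translate([100, 0, 1200]) cube([250, 100, 100]);
translate([350, 0, 0]) cube([100, 100, 1700]);


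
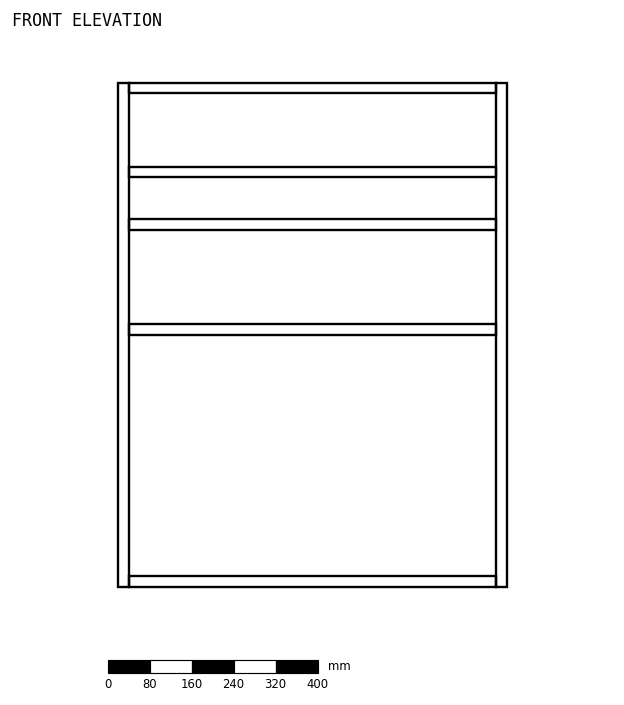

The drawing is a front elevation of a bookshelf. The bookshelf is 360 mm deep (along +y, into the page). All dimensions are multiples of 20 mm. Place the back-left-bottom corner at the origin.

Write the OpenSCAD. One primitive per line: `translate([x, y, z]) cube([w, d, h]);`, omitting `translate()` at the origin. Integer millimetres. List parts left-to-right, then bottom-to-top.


cube([20, 360, 960]);
translate([20, 0, 0]) cube([700, 360, 20]);
translate([20, 0, 480]) cube([700, 360, 20]);
translate([20, 0, 680]) cube([700, 360, 20]);
translate([20, 0, 780]) cube([700, 360, 20]);
translate([20, 0, 940]) cube([700, 360, 20]);
translate([720, 0, 0]) cube([20, 360, 960]);


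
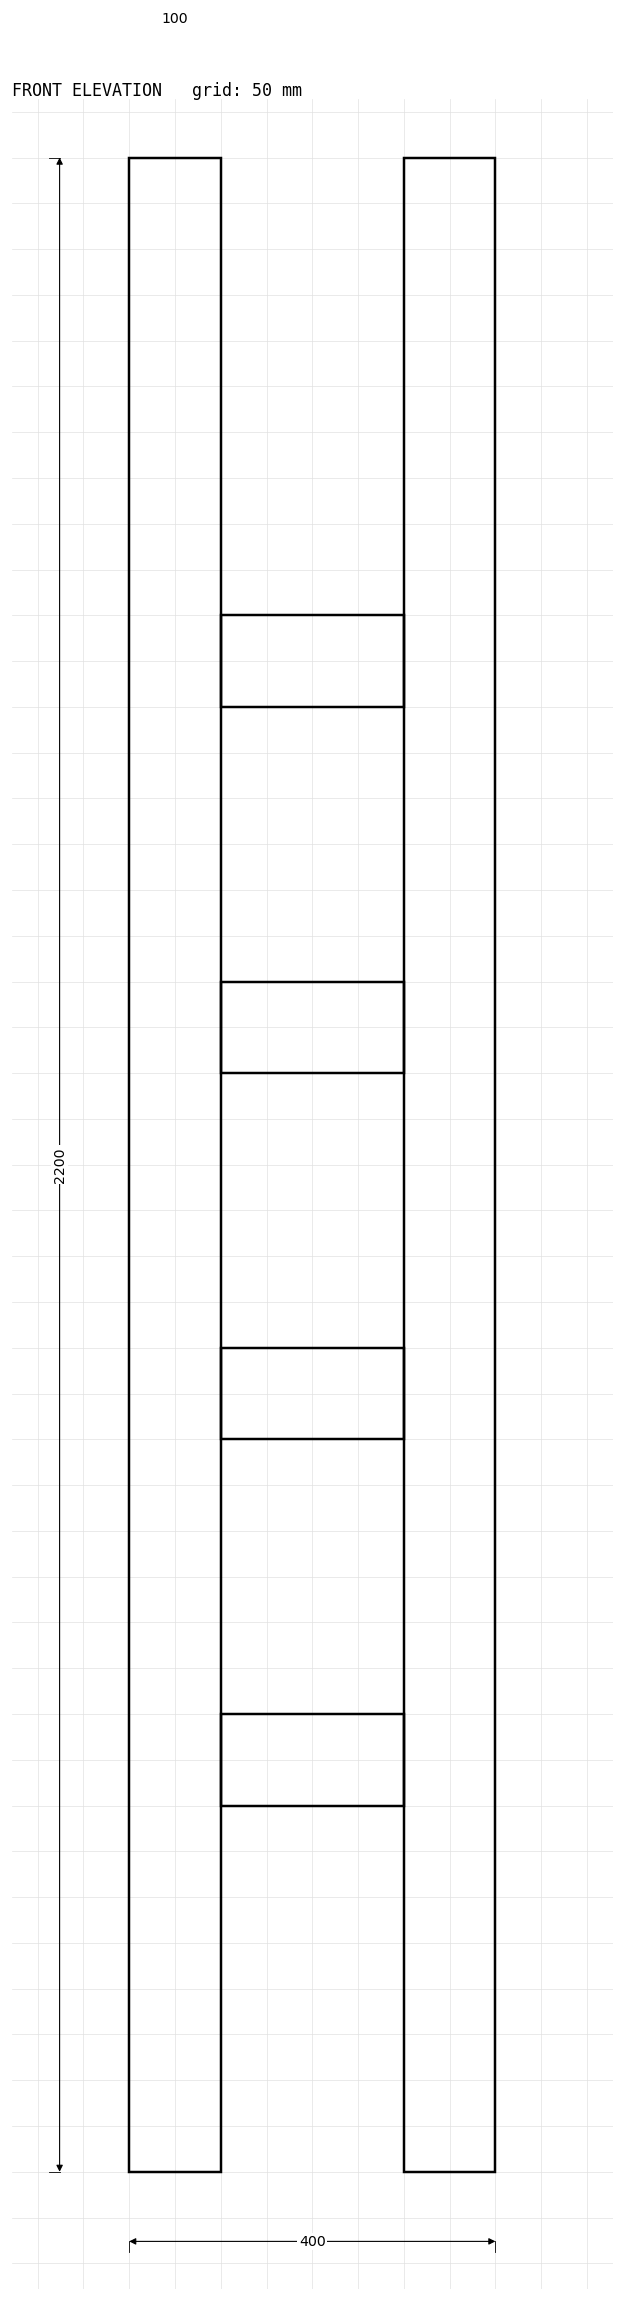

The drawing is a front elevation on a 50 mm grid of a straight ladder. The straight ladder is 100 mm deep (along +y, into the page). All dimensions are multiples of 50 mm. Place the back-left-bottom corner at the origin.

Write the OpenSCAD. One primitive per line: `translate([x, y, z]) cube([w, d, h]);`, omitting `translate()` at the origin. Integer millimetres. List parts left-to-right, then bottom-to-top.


cube([100, 100, 2200]);
translate([100, 0, 400]) cube([200, 100, 100]);
translate([100, 0, 800]) cube([200, 100, 100]);
translate([100, 0, 1200]) cube([200, 100, 100]);
translate([100, 0, 1600]) cube([200, 100, 100]);
translate([300, 0, 0]) cube([100, 100, 2200]);


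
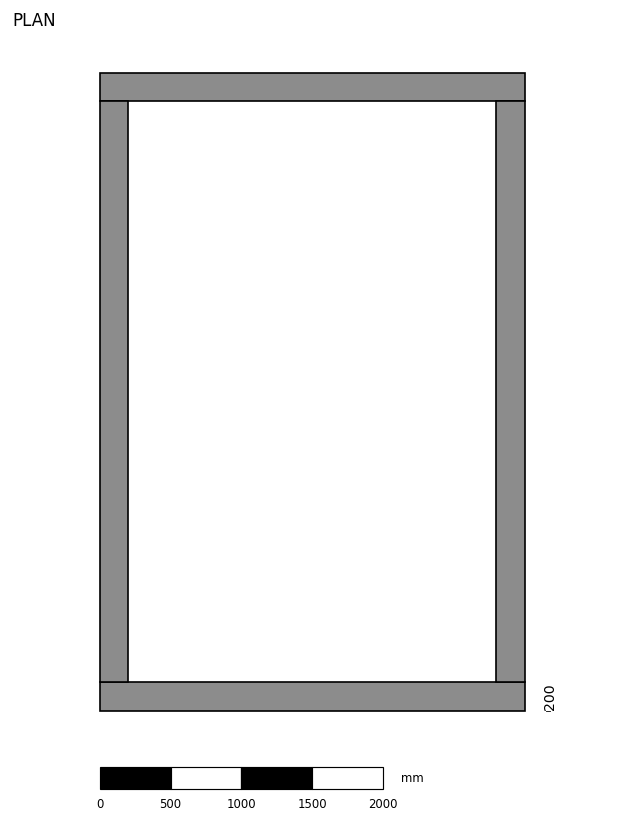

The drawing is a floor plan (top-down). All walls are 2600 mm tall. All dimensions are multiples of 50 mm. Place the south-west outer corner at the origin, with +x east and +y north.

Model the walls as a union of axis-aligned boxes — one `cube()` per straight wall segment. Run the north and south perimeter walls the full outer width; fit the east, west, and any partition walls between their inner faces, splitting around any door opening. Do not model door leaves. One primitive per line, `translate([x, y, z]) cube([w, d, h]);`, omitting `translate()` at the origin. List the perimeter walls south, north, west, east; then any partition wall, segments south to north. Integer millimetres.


cube([3000, 200, 2600]);
translate([0, 4300, 0]) cube([3000, 200, 2600]);
translate([0, 200, 0]) cube([200, 4100, 2600]);
translate([2800, 200, 0]) cube([200, 4100, 2600]);
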